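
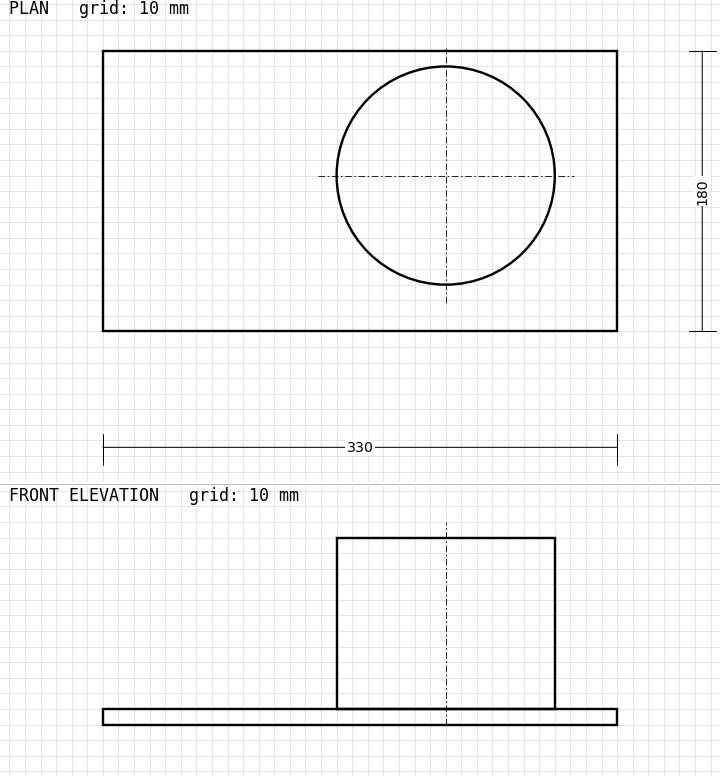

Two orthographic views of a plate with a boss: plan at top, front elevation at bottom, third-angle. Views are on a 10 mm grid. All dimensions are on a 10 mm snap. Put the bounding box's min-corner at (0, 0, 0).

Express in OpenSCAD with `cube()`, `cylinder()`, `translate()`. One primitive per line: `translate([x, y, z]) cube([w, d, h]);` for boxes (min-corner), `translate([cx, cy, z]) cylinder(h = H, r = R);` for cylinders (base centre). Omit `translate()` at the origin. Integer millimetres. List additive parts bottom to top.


cube([330, 180, 10]);
translate([220, 100, 10]) cylinder(h = 110, r = 70);


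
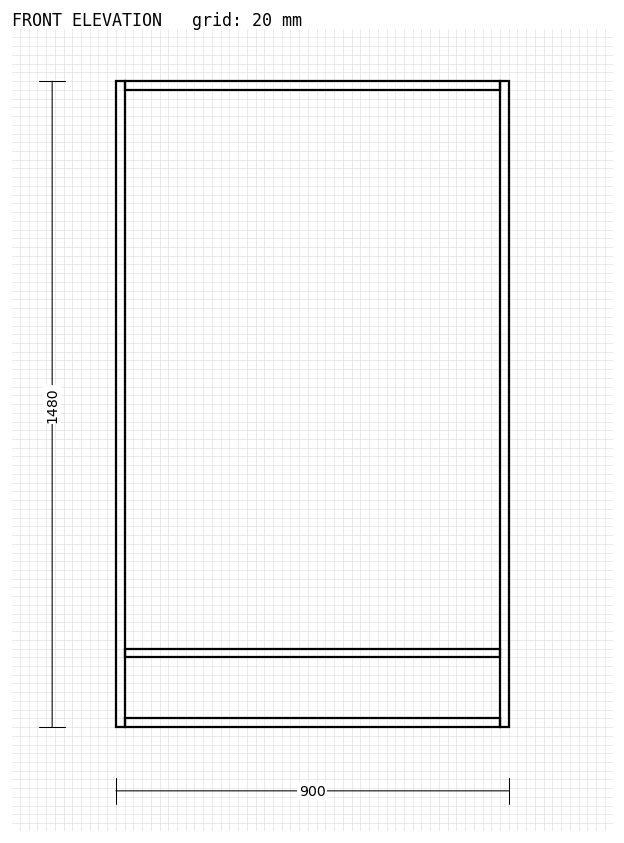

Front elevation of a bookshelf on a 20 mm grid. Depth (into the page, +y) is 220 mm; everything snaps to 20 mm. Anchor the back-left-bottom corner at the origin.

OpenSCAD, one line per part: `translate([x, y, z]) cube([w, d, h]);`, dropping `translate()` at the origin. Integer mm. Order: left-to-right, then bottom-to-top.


cube([20, 220, 1480]);
translate([20, 0, 0]) cube([860, 220, 20]);
translate([20, 0, 160]) cube([860, 220, 20]);
translate([20, 0, 1460]) cube([860, 220, 20]);
translate([880, 0, 0]) cube([20, 220, 1480]);


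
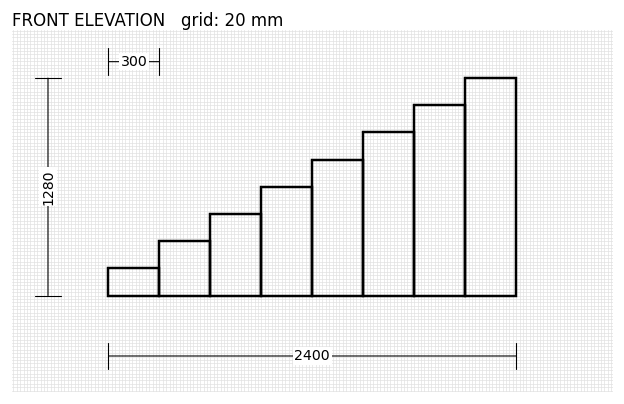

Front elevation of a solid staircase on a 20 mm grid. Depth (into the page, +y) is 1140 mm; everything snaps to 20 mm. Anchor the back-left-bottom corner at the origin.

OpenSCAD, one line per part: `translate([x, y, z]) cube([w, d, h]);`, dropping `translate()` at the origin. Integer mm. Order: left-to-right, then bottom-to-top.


cube([300, 1140, 160]);
translate([300, 0, 0]) cube([300, 1140, 320]);
translate([600, 0, 0]) cube([300, 1140, 480]);
translate([900, 0, 0]) cube([300, 1140, 640]);
translate([1200, 0, 0]) cube([300, 1140, 800]);
translate([1500, 0, 0]) cube([300, 1140, 960]);
translate([1800, 0, 0]) cube([300, 1140, 1120]);
translate([2100, 0, 0]) cube([300, 1140, 1280]);


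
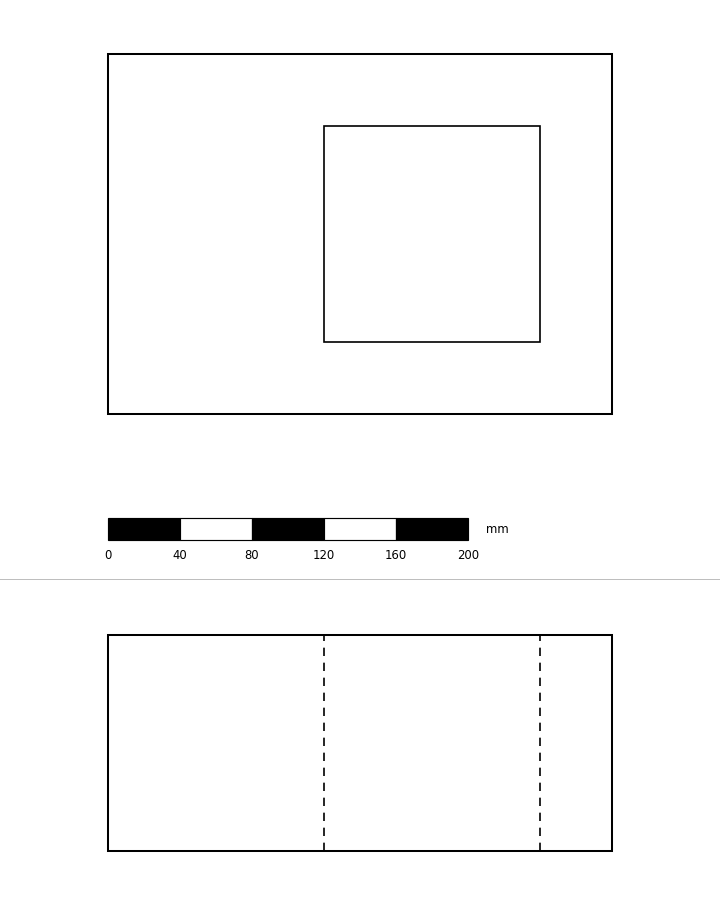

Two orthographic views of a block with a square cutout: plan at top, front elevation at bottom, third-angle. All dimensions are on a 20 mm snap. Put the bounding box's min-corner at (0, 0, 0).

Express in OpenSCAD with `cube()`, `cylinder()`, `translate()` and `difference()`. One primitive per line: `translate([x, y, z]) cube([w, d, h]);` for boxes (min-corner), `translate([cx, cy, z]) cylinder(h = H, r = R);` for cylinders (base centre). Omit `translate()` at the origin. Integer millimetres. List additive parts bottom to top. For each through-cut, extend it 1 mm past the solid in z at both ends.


difference() {
  cube([280, 200, 120]);
  translate([120, 40, -1]) cube([120, 120, 122]);
}


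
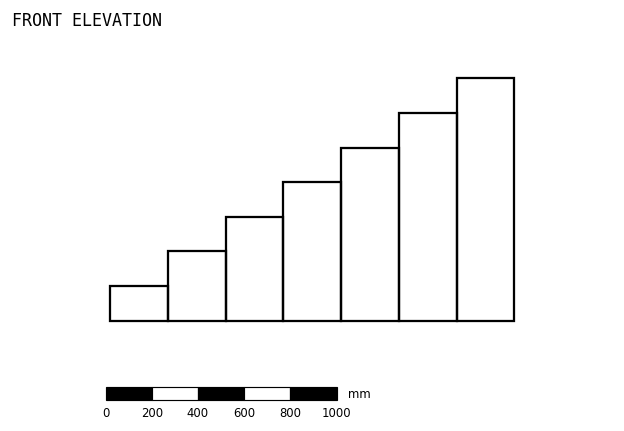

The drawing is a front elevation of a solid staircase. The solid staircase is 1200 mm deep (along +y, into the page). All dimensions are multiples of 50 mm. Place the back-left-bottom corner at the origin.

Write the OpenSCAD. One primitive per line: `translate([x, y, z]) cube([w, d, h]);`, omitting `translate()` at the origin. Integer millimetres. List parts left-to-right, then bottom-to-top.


cube([250, 1200, 150]);
translate([250, 0, 0]) cube([250, 1200, 300]);
translate([500, 0, 0]) cube([250, 1200, 450]);
translate([750, 0, 0]) cube([250, 1200, 600]);
translate([1000, 0, 0]) cube([250, 1200, 750]);
translate([1250, 0, 0]) cube([250, 1200, 900]);
translate([1500, 0, 0]) cube([250, 1200, 1050]);


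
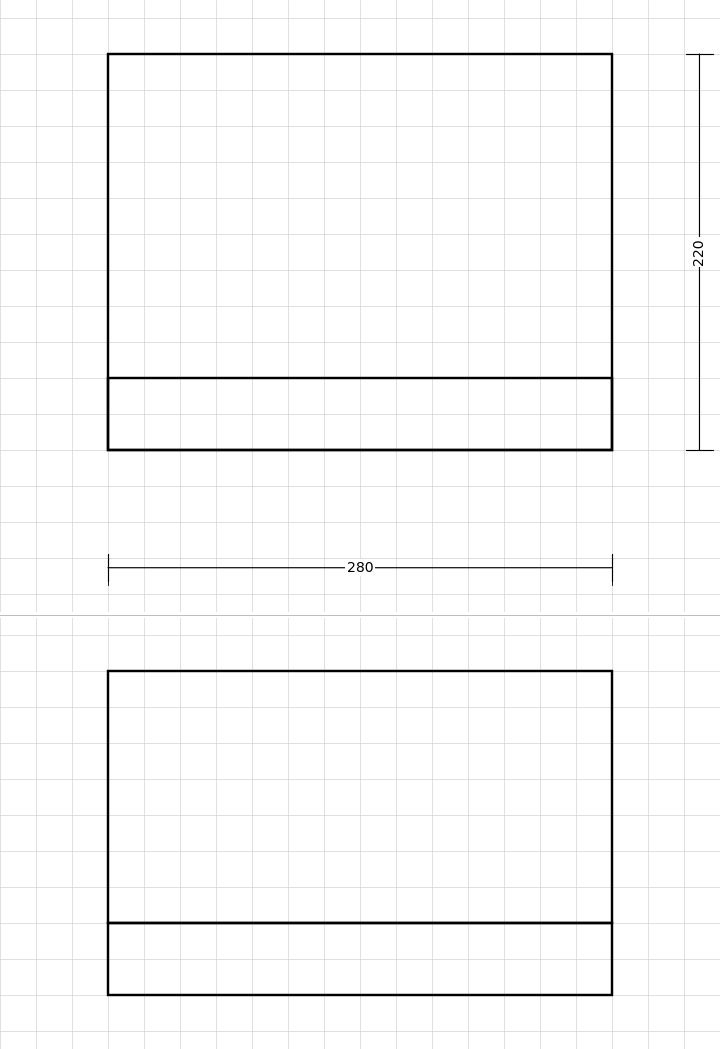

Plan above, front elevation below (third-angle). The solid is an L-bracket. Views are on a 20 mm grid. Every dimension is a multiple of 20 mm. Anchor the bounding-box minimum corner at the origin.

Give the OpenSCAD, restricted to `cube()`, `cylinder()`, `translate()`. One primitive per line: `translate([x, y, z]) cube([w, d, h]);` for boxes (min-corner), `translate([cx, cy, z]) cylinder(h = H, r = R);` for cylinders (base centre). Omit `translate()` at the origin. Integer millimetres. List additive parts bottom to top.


cube([280, 220, 40]);
translate([0, 0, 40]) cube([280, 40, 140]);


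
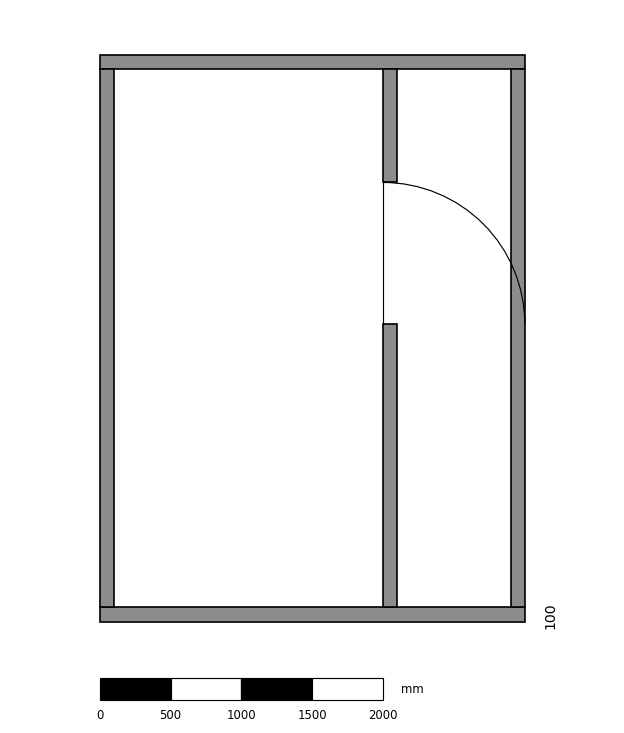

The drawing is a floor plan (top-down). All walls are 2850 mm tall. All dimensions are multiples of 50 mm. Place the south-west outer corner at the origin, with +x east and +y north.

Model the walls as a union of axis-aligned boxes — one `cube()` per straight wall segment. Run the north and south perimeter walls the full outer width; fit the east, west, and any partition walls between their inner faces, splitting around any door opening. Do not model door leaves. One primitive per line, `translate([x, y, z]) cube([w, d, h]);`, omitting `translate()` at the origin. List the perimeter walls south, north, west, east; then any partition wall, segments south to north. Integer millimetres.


cube([3000, 100, 2850]);
translate([0, 3900, 0]) cube([3000, 100, 2850]);
translate([0, 100, 0]) cube([100, 3800, 2850]);
translate([2900, 100, 0]) cube([100, 3800, 2850]);
translate([2000, 100, 0]) cube([100, 2000, 2850]);
translate([2000, 3100, 0]) cube([100, 800, 2850]);


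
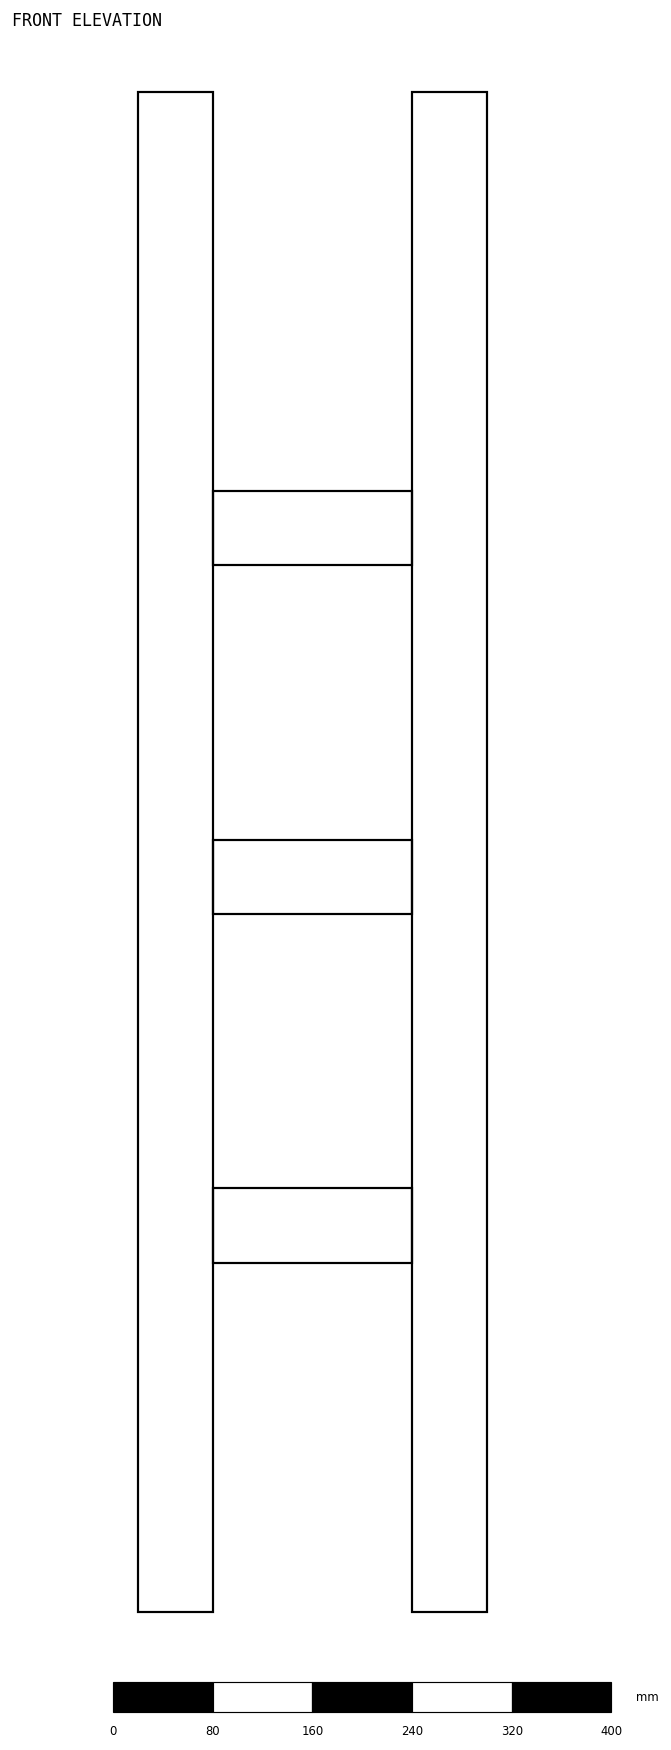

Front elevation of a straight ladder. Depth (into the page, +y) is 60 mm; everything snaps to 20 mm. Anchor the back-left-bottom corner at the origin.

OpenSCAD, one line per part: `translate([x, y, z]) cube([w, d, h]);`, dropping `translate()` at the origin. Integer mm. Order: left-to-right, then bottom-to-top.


cube([60, 60, 1220]);
translate([60, 0, 280]) cube([160, 60, 60]);
translate([60, 0, 560]) cube([160, 60, 60]);
translate([60, 0, 840]) cube([160, 60, 60]);
translate([220, 0, 0]) cube([60, 60, 1220]);


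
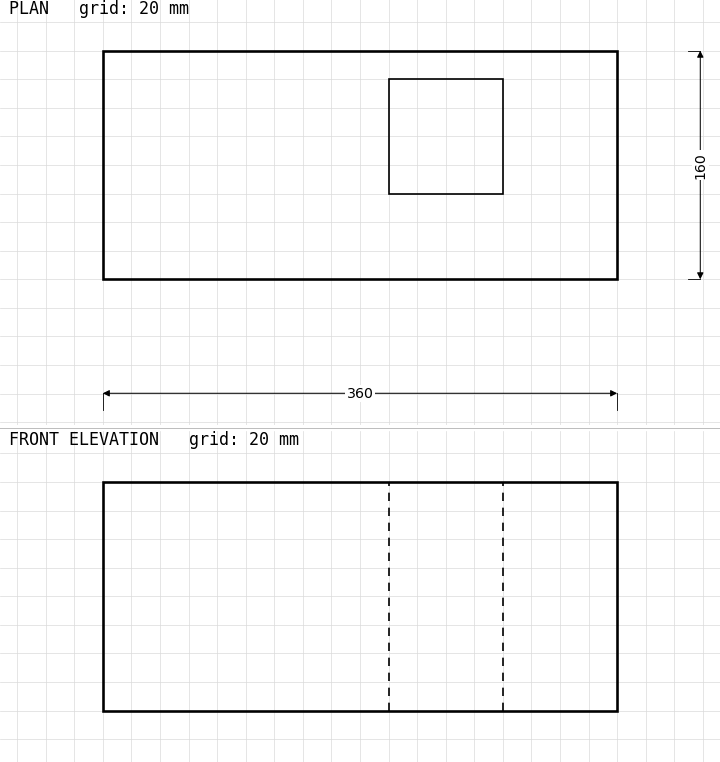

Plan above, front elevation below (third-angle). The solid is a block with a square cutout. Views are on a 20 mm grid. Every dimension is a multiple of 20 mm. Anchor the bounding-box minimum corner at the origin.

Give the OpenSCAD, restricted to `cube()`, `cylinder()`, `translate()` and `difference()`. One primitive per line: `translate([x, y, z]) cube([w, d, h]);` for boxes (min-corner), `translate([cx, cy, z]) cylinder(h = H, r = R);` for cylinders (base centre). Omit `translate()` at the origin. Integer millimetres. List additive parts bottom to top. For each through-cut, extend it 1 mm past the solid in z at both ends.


difference() {
  cube([360, 160, 160]);
  translate([200, 60, -1]) cube([80, 80, 162]);
}


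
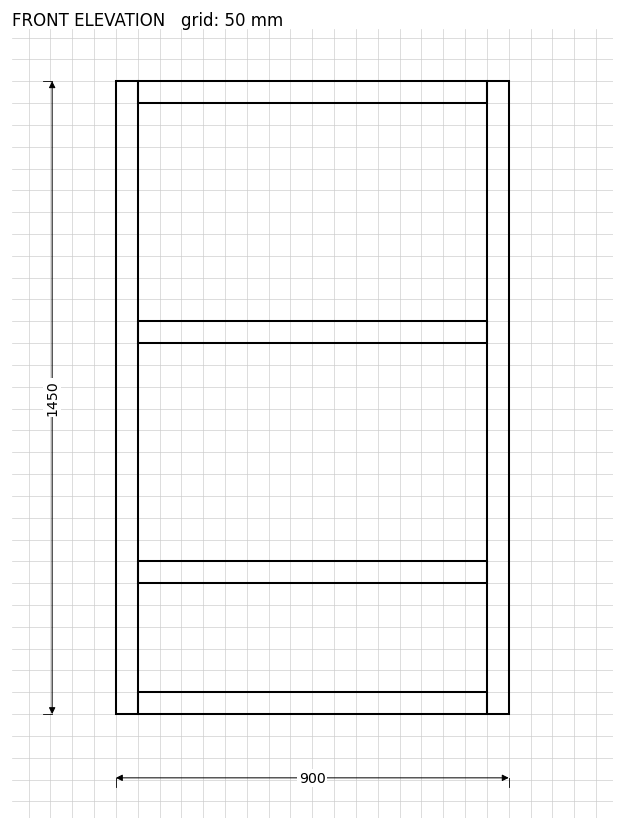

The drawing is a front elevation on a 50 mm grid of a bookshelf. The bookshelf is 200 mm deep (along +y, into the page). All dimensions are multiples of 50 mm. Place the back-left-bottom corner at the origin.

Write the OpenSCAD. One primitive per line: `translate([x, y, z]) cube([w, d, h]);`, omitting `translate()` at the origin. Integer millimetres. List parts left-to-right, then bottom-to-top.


cube([50, 200, 1450]);
translate([50, 0, 0]) cube([800, 200, 50]);
translate([50, 0, 300]) cube([800, 200, 50]);
translate([50, 0, 850]) cube([800, 200, 50]);
translate([50, 0, 1400]) cube([800, 200, 50]);
translate([850, 0, 0]) cube([50, 200, 1450]);


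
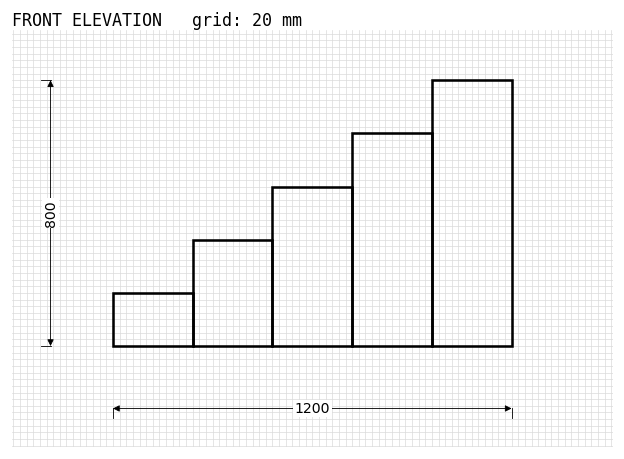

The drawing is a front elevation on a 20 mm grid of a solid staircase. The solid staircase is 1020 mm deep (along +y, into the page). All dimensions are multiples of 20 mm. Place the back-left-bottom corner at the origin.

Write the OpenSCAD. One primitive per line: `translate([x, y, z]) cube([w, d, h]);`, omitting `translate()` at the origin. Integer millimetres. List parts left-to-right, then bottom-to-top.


cube([240, 1020, 160]);
translate([240, 0, 0]) cube([240, 1020, 320]);
translate([480, 0, 0]) cube([240, 1020, 480]);
translate([720, 0, 0]) cube([240, 1020, 640]);
translate([960, 0, 0]) cube([240, 1020, 800]);


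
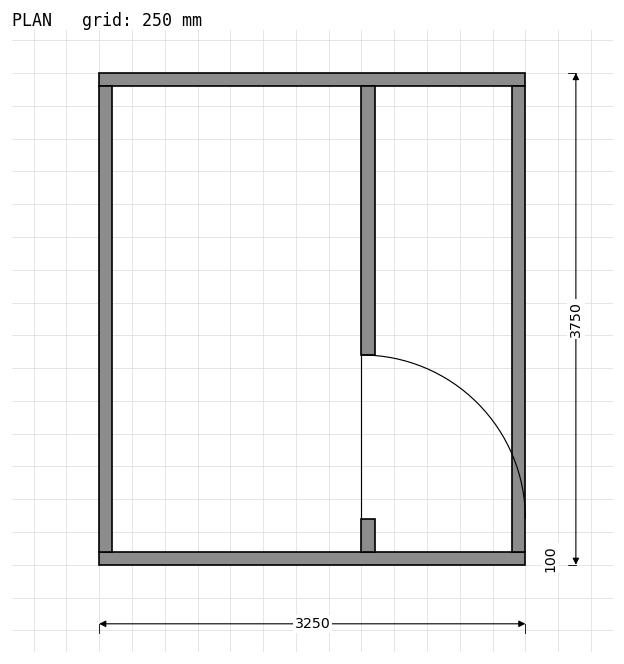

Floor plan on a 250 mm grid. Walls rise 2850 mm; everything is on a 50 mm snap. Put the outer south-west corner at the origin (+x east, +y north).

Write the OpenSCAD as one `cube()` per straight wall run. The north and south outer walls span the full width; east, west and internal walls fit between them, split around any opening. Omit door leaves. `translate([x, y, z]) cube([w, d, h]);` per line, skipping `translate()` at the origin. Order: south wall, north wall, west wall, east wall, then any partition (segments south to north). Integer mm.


cube([3250, 100, 2850]);
translate([0, 3650, 0]) cube([3250, 100, 2850]);
translate([0, 100, 0]) cube([100, 3550, 2850]);
translate([3150, 100, 0]) cube([100, 3550, 2850]);
translate([2000, 100, 0]) cube([100, 250, 2850]);
translate([2000, 1600, 0]) cube([100, 2050, 2850]);


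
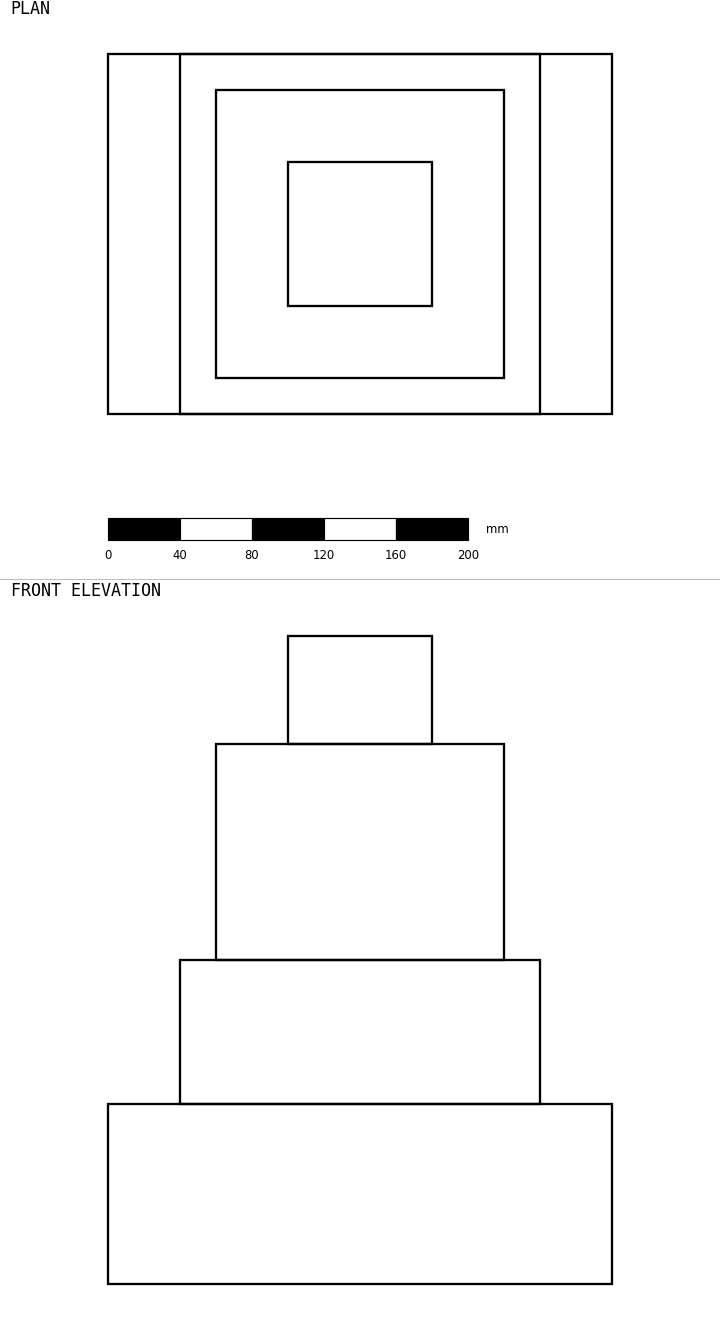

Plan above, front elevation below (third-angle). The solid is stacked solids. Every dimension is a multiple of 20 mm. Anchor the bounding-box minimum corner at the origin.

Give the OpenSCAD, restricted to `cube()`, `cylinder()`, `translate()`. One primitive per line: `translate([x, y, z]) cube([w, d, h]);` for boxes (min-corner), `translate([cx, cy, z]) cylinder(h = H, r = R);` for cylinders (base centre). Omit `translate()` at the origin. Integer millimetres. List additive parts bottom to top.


cube([280, 200, 100]);
translate([40, 0, 100]) cube([200, 200, 80]);
translate([60, 20, 180]) cube([160, 160, 120]);
translate([100, 60, 300]) cube([80, 80, 60]);


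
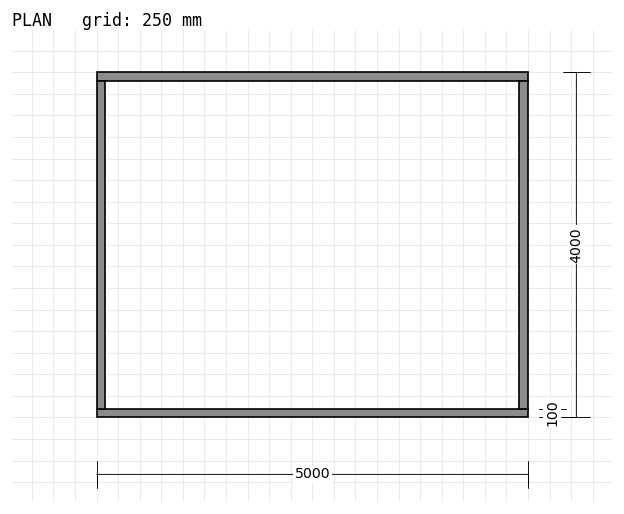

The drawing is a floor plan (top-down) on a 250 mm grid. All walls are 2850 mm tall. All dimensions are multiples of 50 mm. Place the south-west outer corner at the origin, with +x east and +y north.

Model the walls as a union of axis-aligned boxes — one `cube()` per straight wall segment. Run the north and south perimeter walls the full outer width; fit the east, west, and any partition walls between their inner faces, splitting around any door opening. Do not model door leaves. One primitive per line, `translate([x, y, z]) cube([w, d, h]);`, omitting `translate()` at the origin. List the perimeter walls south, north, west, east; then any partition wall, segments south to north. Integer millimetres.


cube([5000, 100, 2850]);
translate([0, 3900, 0]) cube([5000, 100, 2850]);
translate([0, 100, 0]) cube([100, 3800, 2850]);
translate([4900, 100, 0]) cube([100, 3800, 2850]);


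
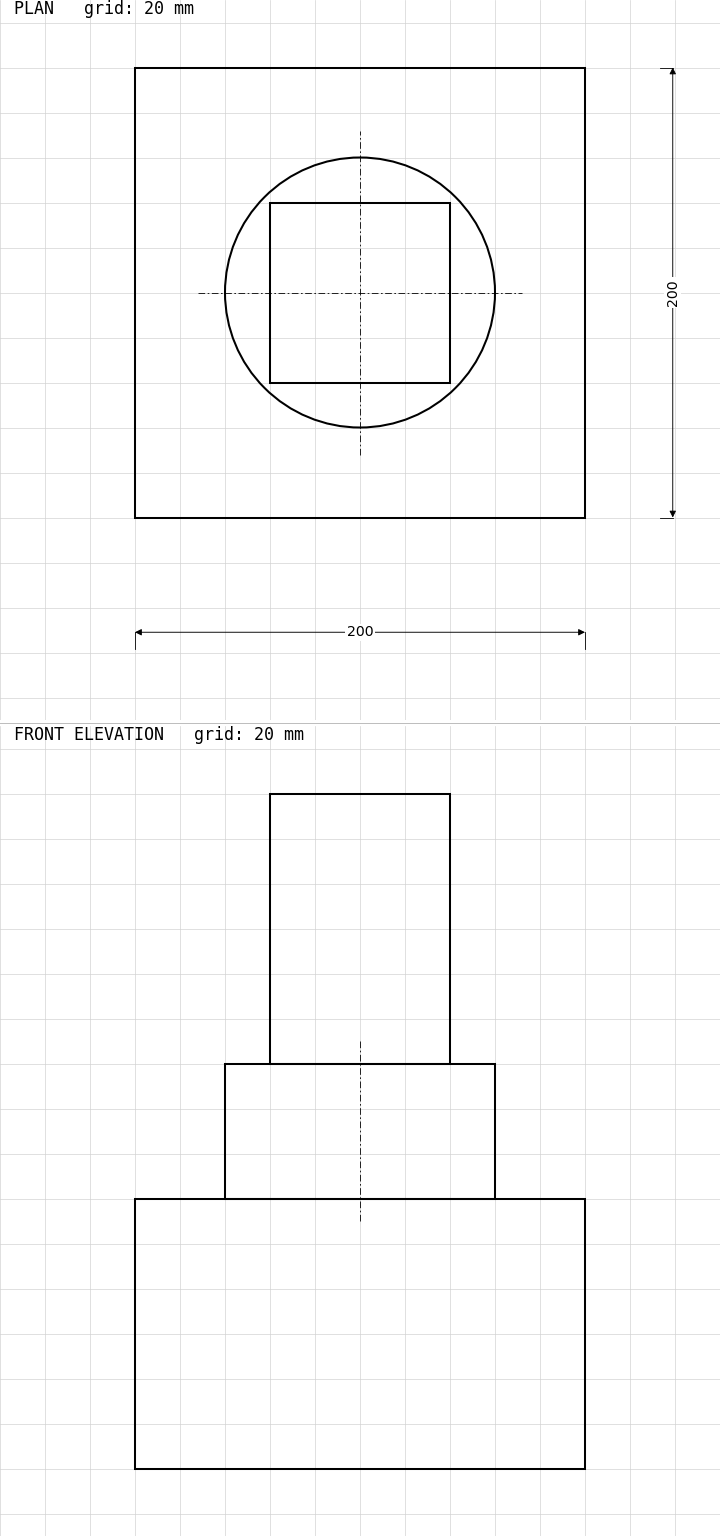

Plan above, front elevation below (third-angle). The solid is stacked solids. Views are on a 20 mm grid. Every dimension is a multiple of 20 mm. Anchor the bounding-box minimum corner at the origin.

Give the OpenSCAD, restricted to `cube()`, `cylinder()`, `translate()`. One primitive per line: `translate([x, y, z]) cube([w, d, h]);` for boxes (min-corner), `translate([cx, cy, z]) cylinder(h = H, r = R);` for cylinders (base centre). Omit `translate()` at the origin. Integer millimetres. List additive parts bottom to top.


cube([200, 200, 120]);
translate([100, 100, 120]) cylinder(h = 60, r = 60);
translate([60, 60, 180]) cube([80, 80, 120]);


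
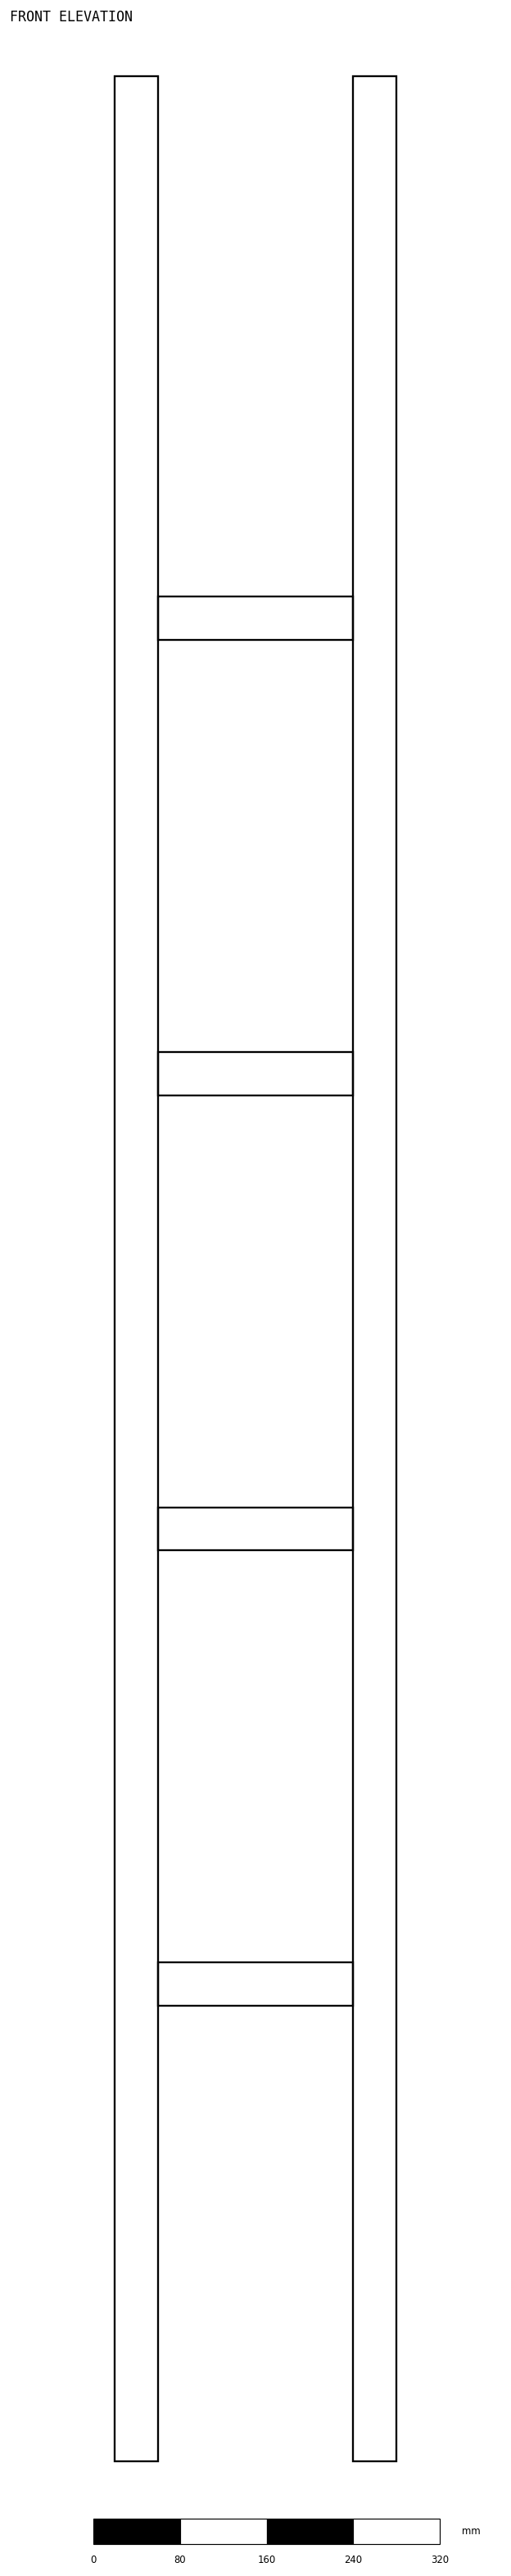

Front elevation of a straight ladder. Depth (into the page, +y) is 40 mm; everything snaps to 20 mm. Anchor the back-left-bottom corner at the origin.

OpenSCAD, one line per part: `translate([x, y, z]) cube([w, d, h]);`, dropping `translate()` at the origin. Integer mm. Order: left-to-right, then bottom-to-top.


cube([40, 40, 2200]);
translate([40, 0, 420]) cube([180, 40, 40]);
translate([40, 0, 840]) cube([180, 40, 40]);
translate([40, 0, 1260]) cube([180, 40, 40]);
translate([40, 0, 1680]) cube([180, 40, 40]);
translate([220, 0, 0]) cube([40, 40, 2200]);


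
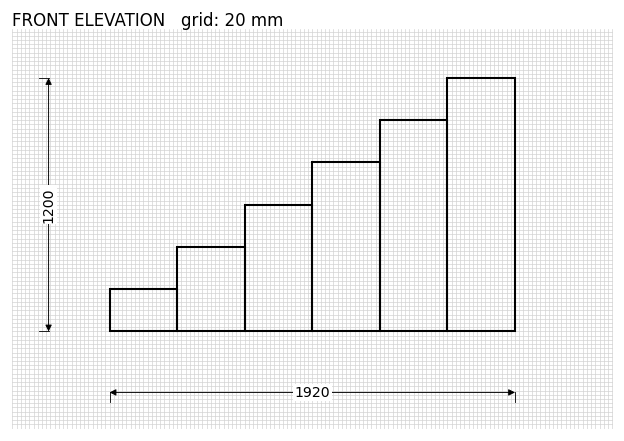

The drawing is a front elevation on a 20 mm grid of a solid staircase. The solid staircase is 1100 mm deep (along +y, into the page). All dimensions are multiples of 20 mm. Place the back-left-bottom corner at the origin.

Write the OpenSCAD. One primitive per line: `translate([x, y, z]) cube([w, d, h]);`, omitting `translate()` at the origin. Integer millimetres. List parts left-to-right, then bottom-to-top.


cube([320, 1100, 200]);
translate([320, 0, 0]) cube([320, 1100, 400]);
translate([640, 0, 0]) cube([320, 1100, 600]);
translate([960, 0, 0]) cube([320, 1100, 800]);
translate([1280, 0, 0]) cube([320, 1100, 1000]);
translate([1600, 0, 0]) cube([320, 1100, 1200]);


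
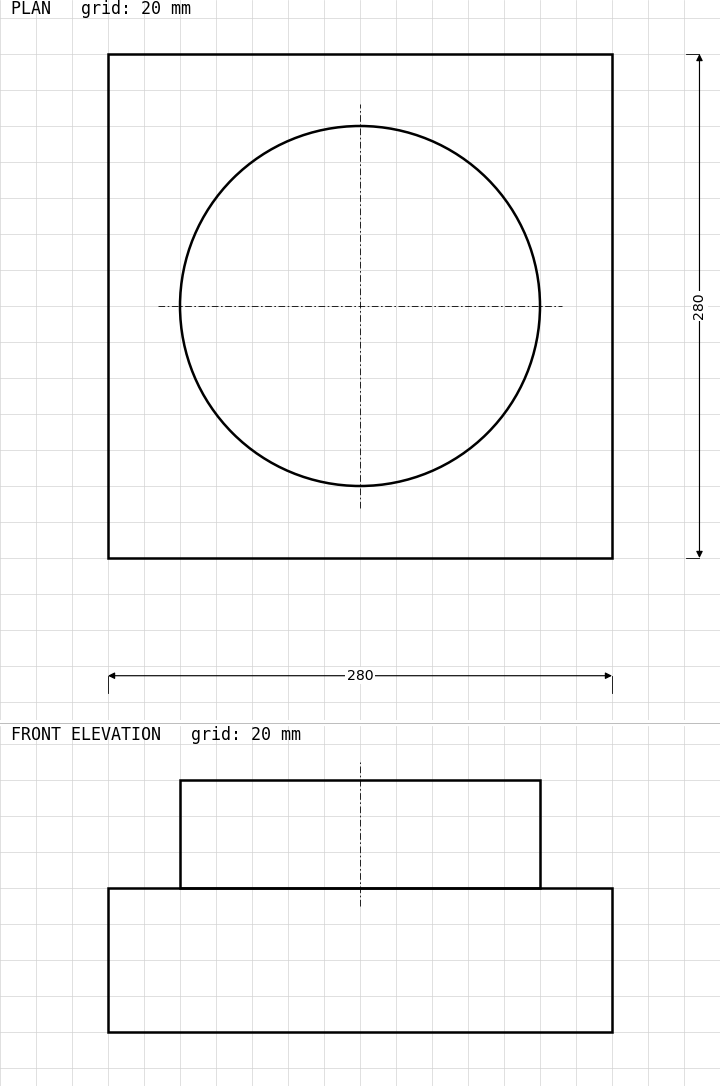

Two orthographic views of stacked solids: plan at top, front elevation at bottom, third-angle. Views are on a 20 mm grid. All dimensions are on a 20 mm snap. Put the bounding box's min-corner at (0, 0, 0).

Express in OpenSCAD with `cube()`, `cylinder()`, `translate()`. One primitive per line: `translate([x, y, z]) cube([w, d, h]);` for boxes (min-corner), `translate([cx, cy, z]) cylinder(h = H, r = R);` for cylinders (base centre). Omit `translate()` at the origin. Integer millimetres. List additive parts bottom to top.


cube([280, 280, 80]);
translate([140, 140, 80]) cylinder(h = 60, r = 100);


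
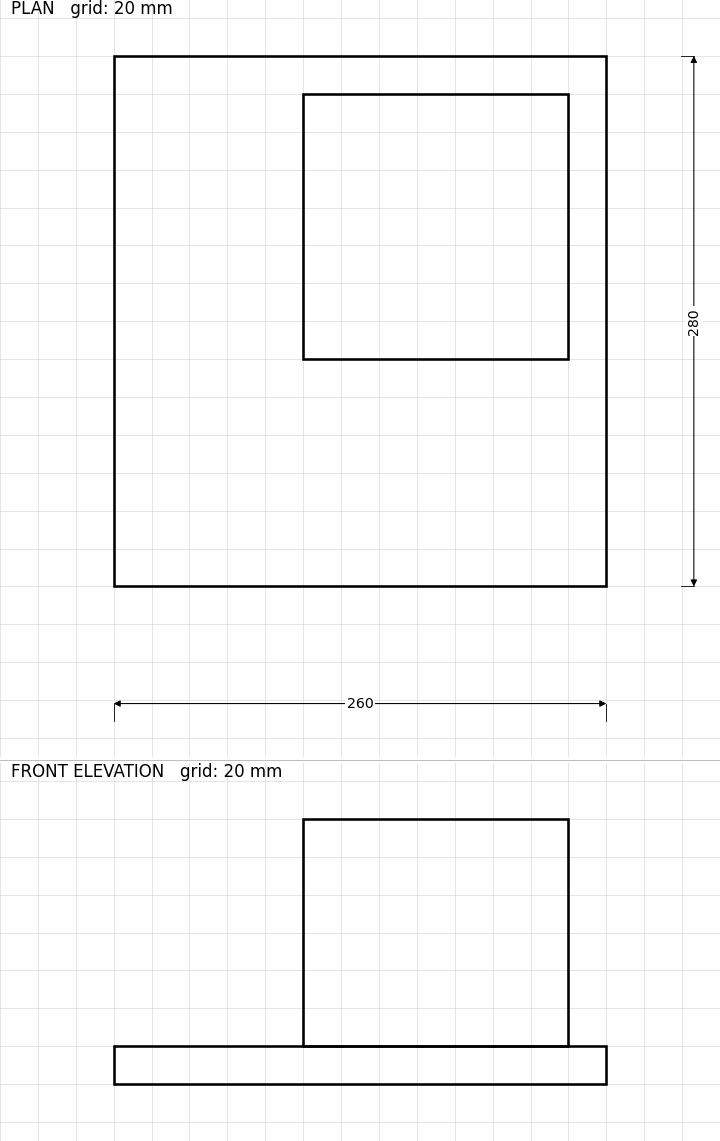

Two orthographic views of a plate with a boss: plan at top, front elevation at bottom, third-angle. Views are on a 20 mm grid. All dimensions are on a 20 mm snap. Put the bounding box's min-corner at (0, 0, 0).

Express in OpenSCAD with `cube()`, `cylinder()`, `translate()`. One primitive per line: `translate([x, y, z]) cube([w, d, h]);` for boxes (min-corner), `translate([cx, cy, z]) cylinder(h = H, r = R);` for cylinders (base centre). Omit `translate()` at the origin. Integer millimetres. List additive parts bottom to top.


cube([260, 280, 20]);
translate([100, 120, 20]) cube([140, 140, 120]);


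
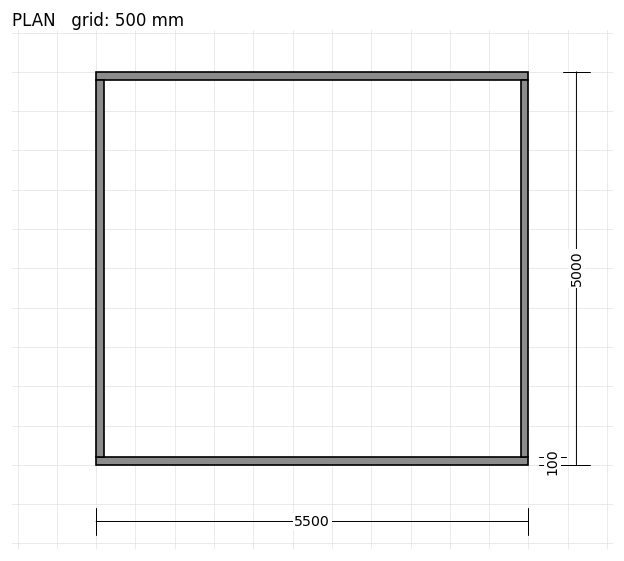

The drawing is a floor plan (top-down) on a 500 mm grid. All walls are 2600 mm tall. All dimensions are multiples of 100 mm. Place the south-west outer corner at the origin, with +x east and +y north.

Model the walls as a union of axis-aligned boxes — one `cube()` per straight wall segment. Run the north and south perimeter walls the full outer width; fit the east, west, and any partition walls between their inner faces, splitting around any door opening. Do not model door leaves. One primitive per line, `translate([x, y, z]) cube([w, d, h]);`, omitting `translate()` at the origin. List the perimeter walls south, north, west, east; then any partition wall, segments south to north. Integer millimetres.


cube([5500, 100, 2600]);
translate([0, 4900, 0]) cube([5500, 100, 2600]);
translate([0, 100, 0]) cube([100, 4800, 2600]);
translate([5400, 100, 0]) cube([100, 4800, 2600]);


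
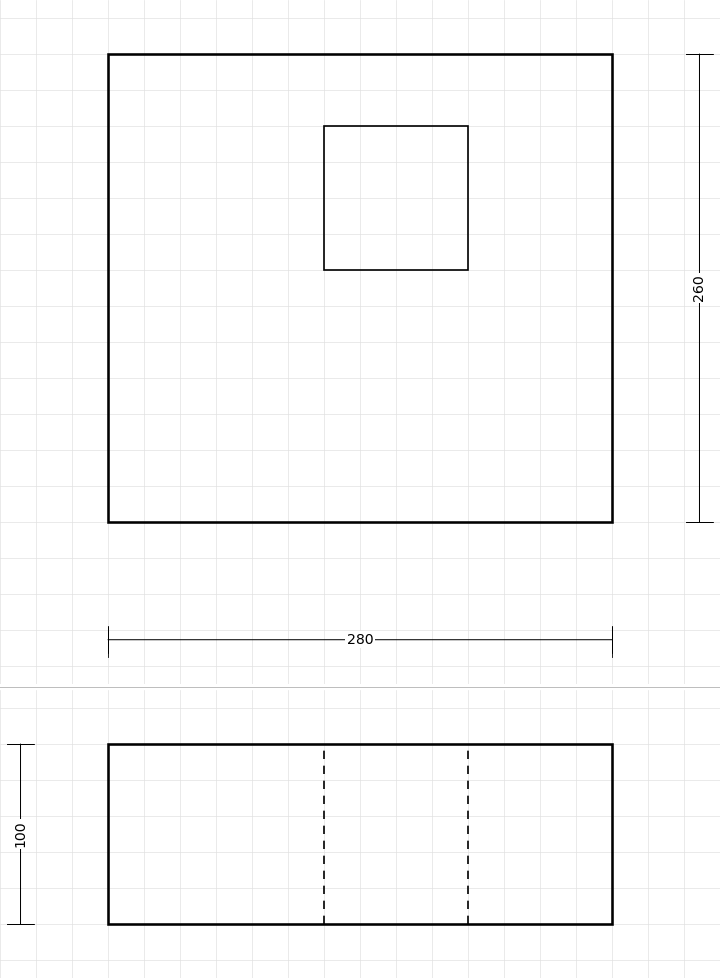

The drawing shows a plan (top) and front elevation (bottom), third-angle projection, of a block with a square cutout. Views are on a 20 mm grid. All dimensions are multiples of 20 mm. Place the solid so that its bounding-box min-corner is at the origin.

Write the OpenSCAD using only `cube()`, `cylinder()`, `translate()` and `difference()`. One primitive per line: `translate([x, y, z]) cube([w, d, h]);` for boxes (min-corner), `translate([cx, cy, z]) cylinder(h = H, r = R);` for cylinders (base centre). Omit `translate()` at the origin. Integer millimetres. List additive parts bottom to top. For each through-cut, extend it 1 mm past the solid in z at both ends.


difference() {
  cube([280, 260, 100]);
  translate([120, 140, -1]) cube([80, 80, 102]);
}


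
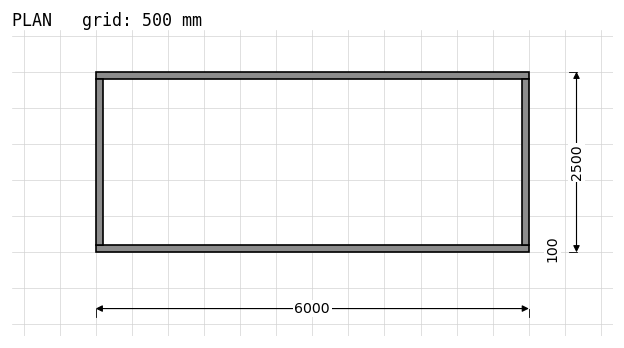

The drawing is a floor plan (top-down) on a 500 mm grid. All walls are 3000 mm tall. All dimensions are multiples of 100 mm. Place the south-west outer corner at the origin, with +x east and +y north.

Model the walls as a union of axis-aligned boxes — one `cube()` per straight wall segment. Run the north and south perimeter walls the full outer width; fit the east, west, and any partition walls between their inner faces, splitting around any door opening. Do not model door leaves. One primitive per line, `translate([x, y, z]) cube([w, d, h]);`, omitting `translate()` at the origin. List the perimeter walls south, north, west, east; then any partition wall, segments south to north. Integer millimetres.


cube([6000, 100, 3000]);
translate([0, 2400, 0]) cube([6000, 100, 3000]);
translate([0, 100, 0]) cube([100, 2300, 3000]);
translate([5900, 100, 0]) cube([100, 2300, 3000]);


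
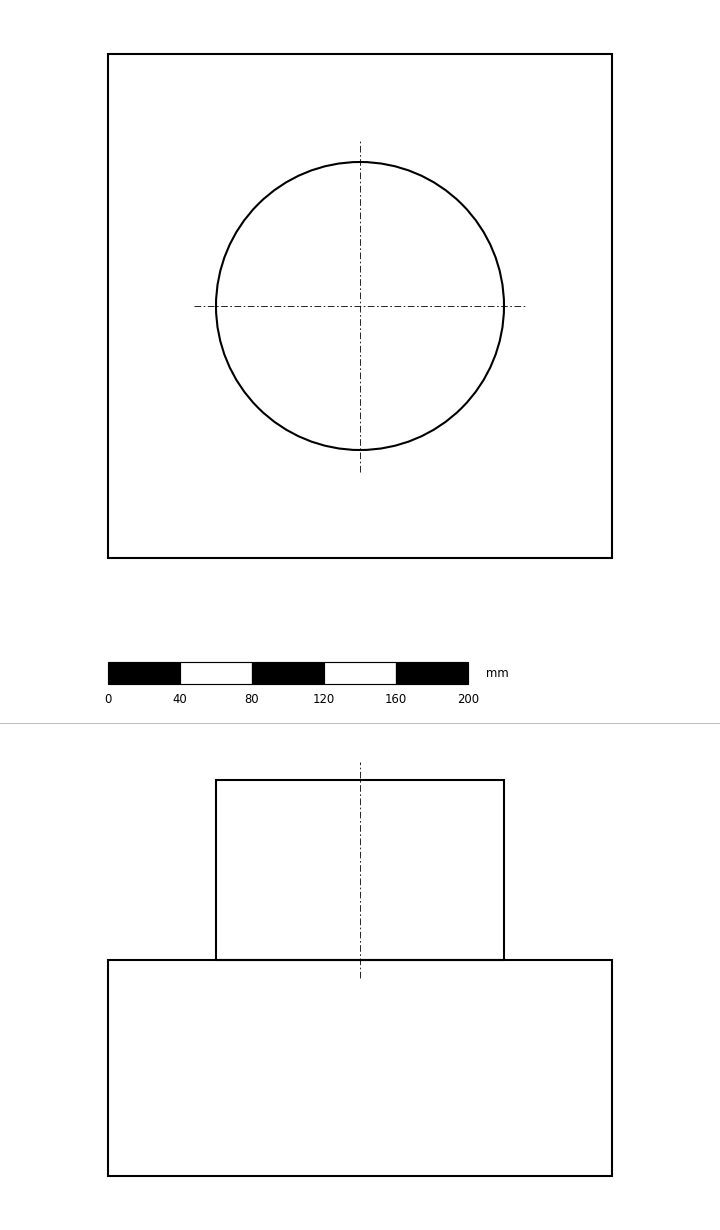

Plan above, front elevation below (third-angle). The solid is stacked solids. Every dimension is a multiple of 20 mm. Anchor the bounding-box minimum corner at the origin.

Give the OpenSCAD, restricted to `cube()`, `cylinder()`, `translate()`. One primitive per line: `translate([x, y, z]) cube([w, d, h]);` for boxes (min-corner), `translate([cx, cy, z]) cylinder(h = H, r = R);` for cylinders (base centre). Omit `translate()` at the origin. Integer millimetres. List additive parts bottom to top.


cube([280, 280, 120]);
translate([140, 140, 120]) cylinder(h = 100, r = 80);


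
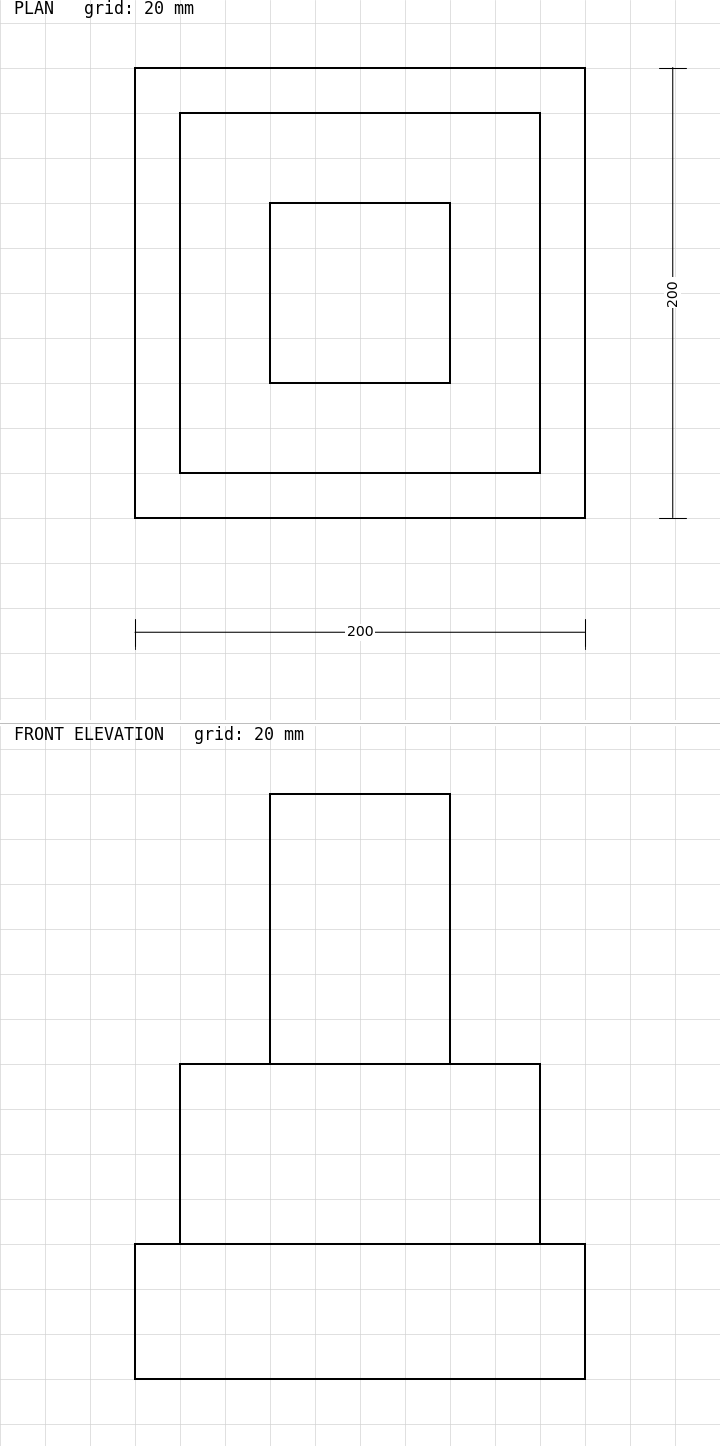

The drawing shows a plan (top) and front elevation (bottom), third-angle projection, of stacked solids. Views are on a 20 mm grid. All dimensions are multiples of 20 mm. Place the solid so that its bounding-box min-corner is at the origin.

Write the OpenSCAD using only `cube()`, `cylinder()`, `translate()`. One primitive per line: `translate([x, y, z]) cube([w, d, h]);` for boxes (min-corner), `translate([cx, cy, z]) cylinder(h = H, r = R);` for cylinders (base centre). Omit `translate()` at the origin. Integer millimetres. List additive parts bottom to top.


cube([200, 200, 60]);
translate([20, 20, 60]) cube([160, 160, 80]);
translate([60, 60, 140]) cube([80, 80, 120]);


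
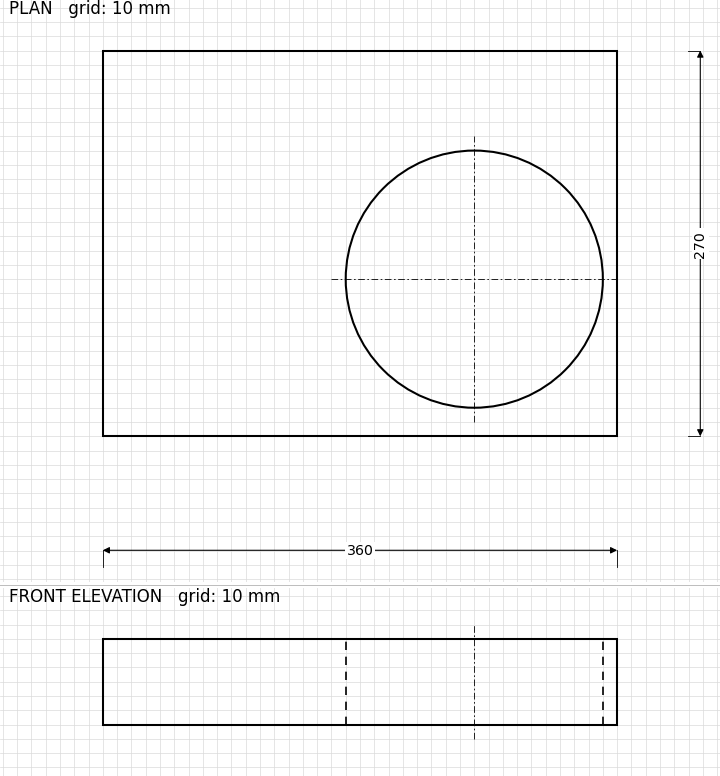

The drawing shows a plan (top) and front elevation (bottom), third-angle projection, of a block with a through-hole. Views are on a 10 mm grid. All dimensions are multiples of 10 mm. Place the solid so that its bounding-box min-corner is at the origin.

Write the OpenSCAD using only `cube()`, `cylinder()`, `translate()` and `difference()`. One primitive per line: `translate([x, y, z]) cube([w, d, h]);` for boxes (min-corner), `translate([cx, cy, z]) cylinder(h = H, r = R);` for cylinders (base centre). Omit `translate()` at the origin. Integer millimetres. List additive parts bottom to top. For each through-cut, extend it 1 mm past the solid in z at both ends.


difference() {
  cube([360, 270, 60]);
  translate([260, 110, -1]) cylinder(h = 62, r = 90);
}


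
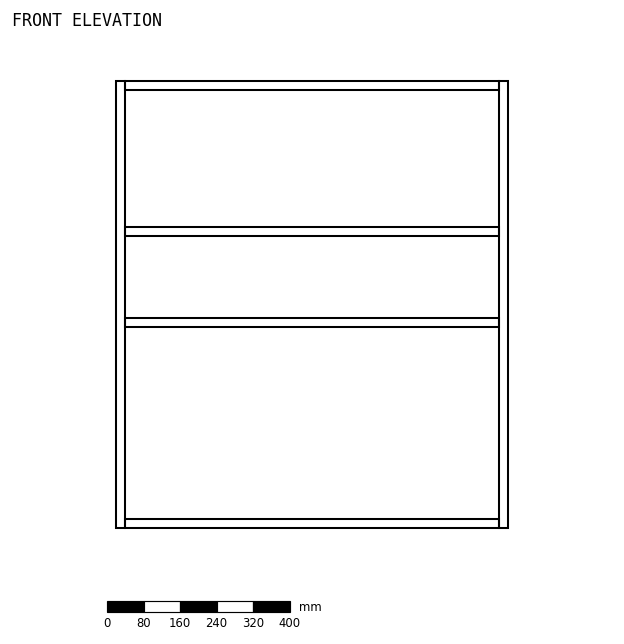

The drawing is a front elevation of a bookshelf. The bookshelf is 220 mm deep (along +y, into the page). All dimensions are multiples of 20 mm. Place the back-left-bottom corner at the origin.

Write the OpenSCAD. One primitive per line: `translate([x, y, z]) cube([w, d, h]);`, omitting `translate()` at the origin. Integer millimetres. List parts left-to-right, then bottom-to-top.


cube([20, 220, 980]);
translate([20, 0, 0]) cube([820, 220, 20]);
translate([20, 0, 440]) cube([820, 220, 20]);
translate([20, 0, 640]) cube([820, 220, 20]);
translate([20, 0, 960]) cube([820, 220, 20]);
translate([840, 0, 0]) cube([20, 220, 980]);


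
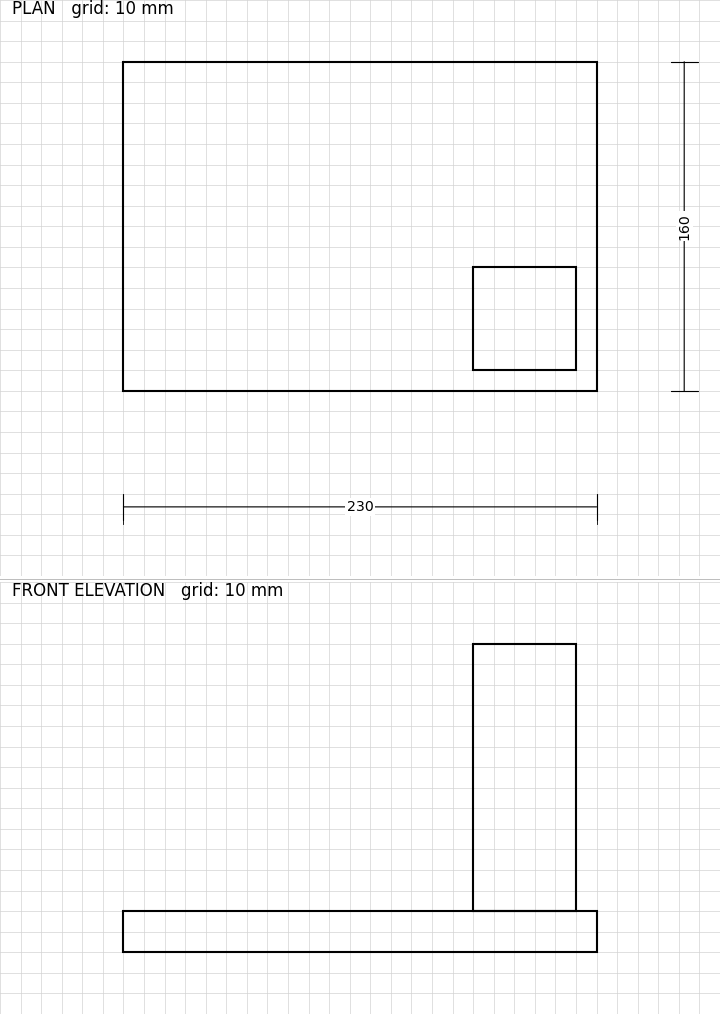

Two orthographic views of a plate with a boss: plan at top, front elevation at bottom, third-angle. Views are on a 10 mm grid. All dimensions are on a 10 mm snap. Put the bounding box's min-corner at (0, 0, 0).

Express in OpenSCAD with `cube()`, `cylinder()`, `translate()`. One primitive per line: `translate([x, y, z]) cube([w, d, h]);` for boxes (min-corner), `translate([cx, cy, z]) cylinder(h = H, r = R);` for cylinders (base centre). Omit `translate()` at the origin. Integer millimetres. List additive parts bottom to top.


cube([230, 160, 20]);
translate([170, 10, 20]) cube([50, 50, 130]);


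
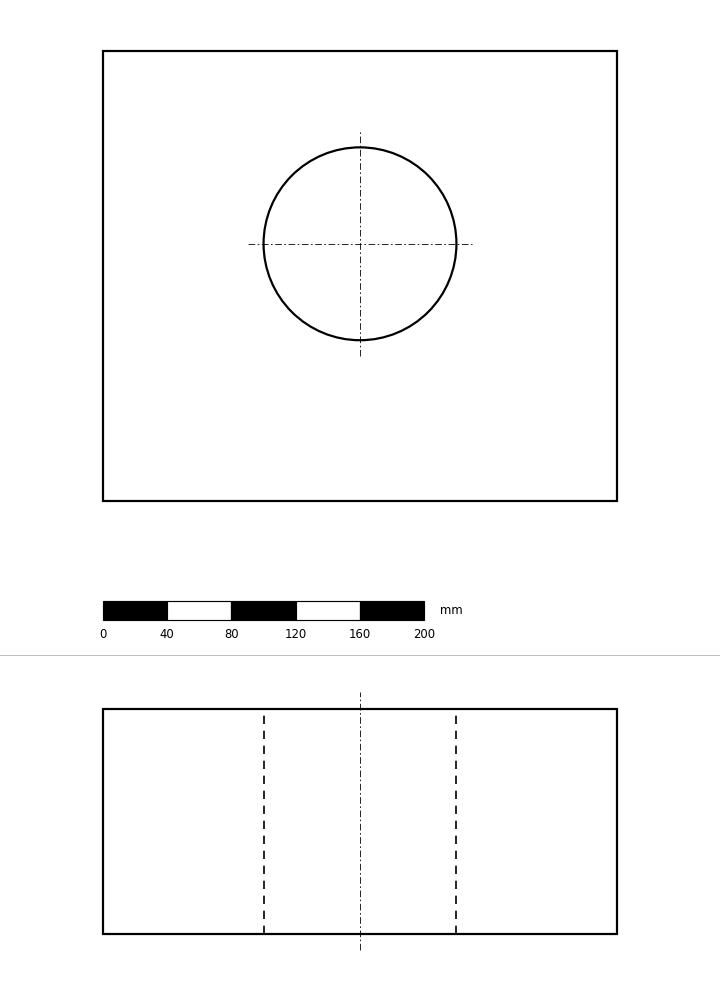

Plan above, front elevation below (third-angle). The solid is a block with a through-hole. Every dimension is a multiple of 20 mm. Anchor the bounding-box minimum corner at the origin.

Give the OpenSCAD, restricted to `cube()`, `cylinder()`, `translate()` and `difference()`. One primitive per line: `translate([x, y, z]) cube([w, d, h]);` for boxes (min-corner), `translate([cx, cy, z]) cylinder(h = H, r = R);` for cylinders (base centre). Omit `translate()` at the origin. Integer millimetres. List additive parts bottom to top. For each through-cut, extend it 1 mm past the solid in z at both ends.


difference() {
  cube([320, 280, 140]);
  translate([160, 160, -1]) cylinder(h = 142, r = 60);
}


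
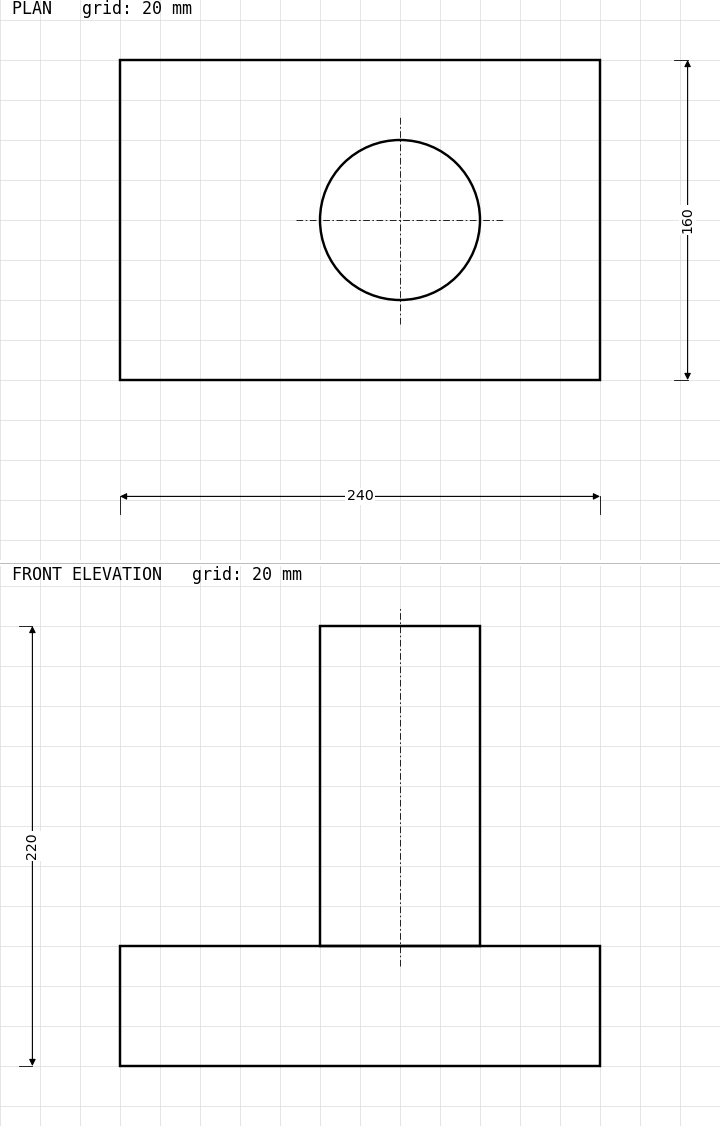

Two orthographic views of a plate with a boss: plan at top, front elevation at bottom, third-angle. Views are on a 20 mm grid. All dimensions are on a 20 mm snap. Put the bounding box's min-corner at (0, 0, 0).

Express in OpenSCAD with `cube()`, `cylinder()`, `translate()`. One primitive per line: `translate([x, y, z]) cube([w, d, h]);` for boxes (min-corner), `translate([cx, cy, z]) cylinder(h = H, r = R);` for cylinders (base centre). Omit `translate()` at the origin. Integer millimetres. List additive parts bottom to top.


cube([240, 160, 60]);
translate([140, 80, 60]) cylinder(h = 160, r = 40);


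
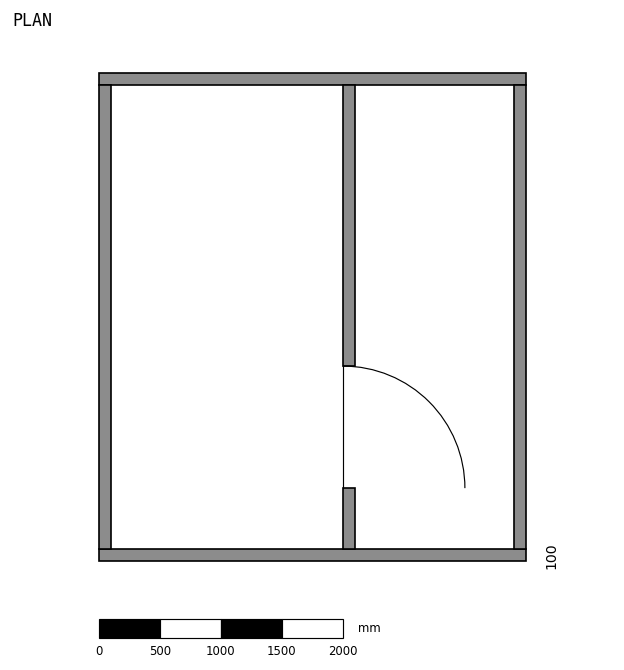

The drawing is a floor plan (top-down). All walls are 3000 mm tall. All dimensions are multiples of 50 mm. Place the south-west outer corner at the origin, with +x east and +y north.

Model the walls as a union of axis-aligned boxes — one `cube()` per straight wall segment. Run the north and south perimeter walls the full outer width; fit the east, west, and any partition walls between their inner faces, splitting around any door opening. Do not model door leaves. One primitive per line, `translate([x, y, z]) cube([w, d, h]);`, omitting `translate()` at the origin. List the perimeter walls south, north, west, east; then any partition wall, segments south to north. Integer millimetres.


cube([3500, 100, 3000]);
translate([0, 3900, 0]) cube([3500, 100, 3000]);
translate([0, 100, 0]) cube([100, 3800, 3000]);
translate([3400, 100, 0]) cube([100, 3800, 3000]);
translate([2000, 100, 0]) cube([100, 500, 3000]);
translate([2000, 1600, 0]) cube([100, 2300, 3000]);


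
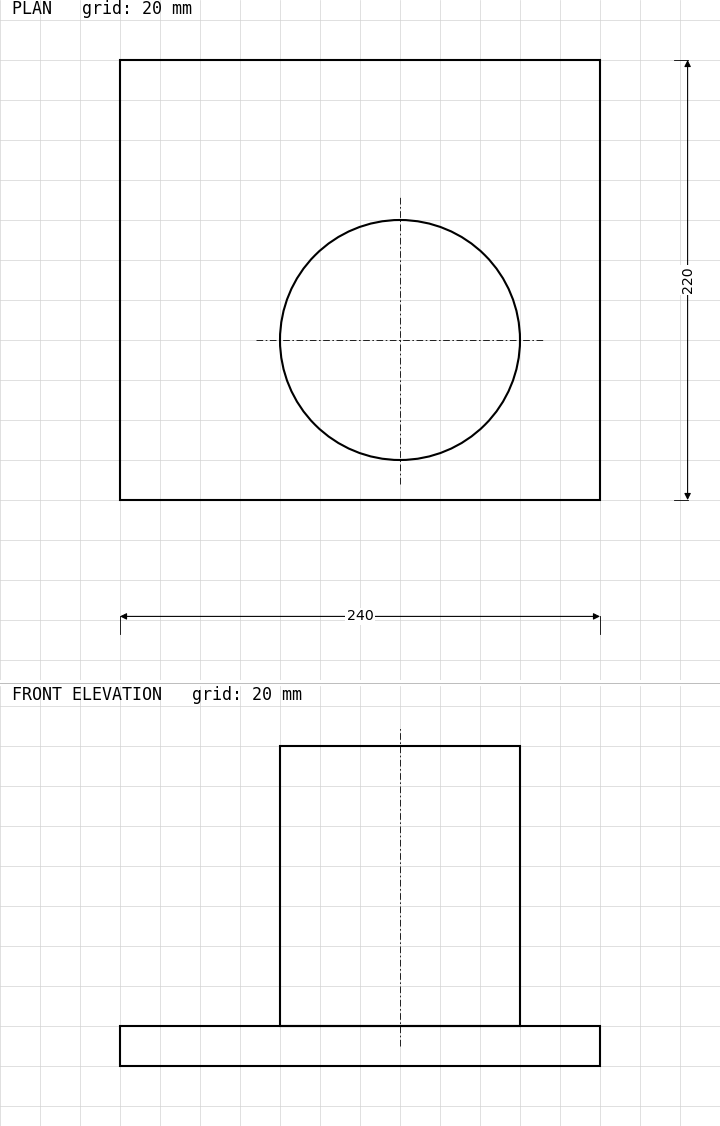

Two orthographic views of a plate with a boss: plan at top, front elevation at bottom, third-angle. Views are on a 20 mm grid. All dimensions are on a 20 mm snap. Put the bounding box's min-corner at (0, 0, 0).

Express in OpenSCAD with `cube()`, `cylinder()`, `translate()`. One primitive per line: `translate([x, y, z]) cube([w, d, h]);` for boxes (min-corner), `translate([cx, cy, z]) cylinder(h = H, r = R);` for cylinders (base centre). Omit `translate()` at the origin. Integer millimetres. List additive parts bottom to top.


cube([240, 220, 20]);
translate([140, 80, 20]) cylinder(h = 140, r = 60);


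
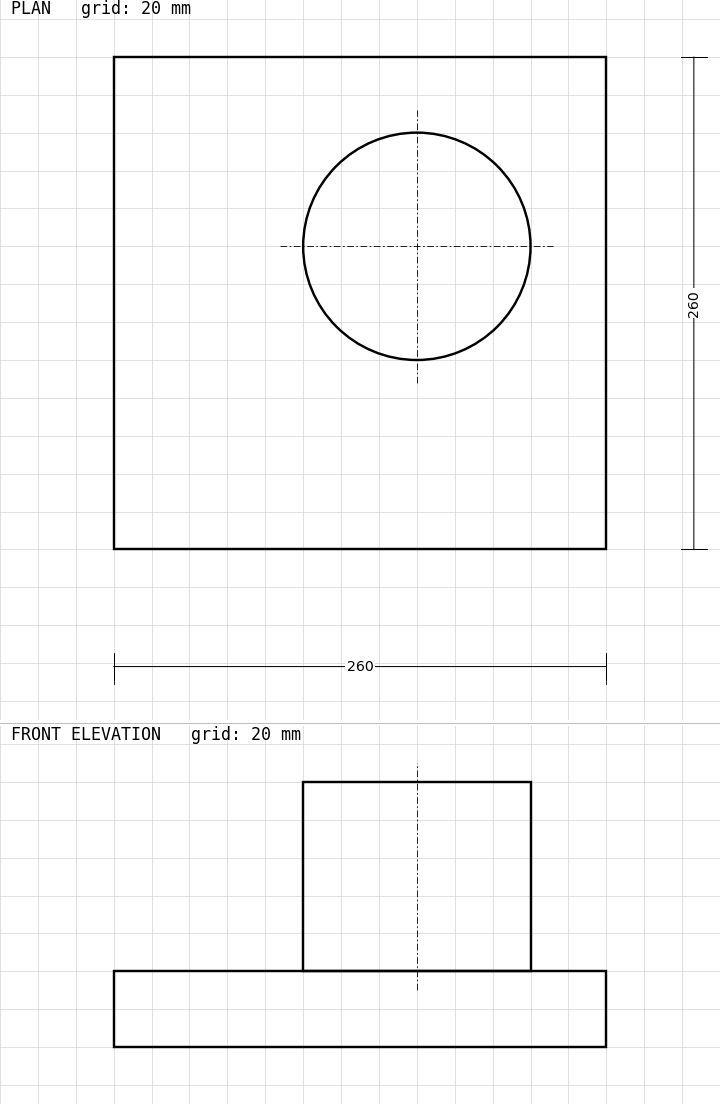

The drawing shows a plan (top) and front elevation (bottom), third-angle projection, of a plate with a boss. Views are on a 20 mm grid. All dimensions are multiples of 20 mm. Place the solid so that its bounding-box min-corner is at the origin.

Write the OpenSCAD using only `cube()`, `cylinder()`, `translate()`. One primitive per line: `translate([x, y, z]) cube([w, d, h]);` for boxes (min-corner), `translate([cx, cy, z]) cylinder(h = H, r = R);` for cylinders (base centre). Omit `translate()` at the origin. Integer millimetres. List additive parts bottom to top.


cube([260, 260, 40]);
translate([160, 160, 40]) cylinder(h = 100, r = 60);


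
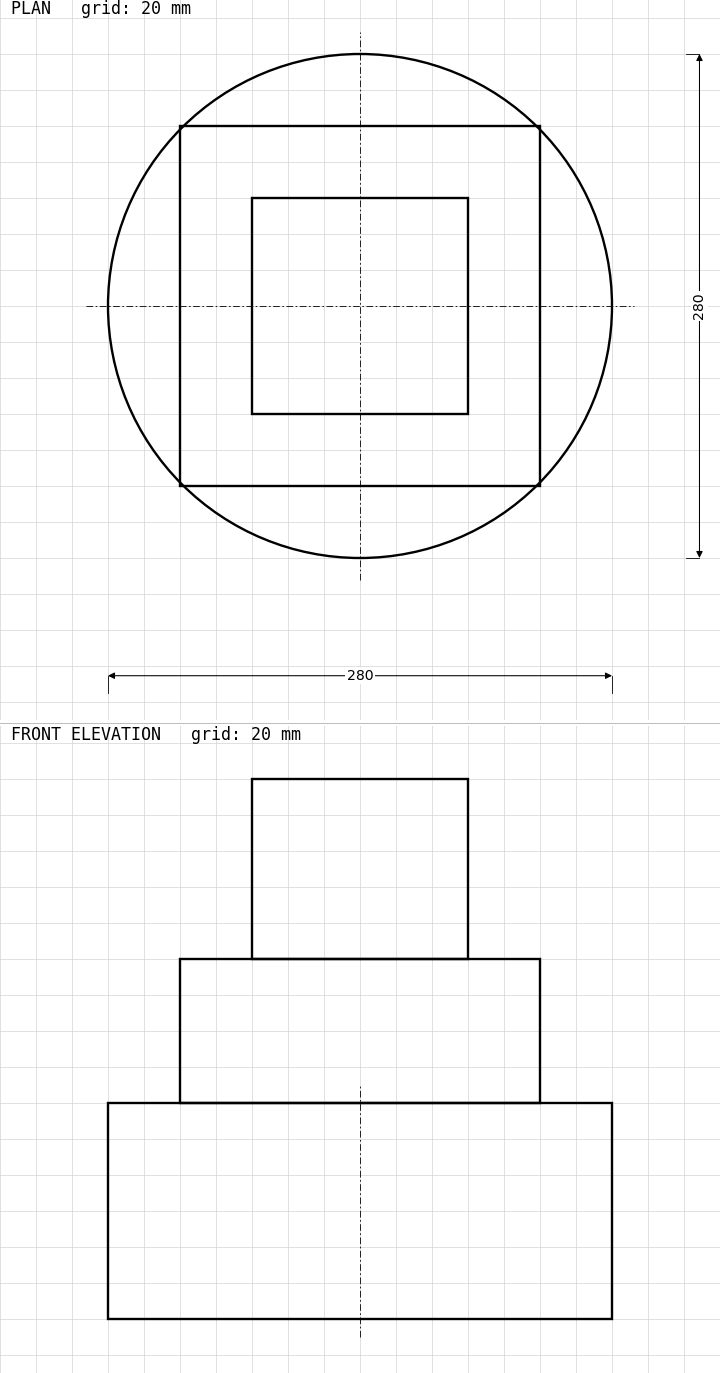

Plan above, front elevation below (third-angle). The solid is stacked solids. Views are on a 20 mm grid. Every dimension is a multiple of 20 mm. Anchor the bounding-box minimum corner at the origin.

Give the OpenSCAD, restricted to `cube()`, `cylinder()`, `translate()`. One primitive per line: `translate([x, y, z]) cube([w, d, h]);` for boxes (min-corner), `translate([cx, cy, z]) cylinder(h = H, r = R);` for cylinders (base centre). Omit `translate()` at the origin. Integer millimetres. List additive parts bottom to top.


translate([140, 140, 0]) cylinder(h = 120, r = 140);
translate([40, 40, 120]) cube([200, 200, 80]);
translate([80, 80, 200]) cube([120, 120, 100]);


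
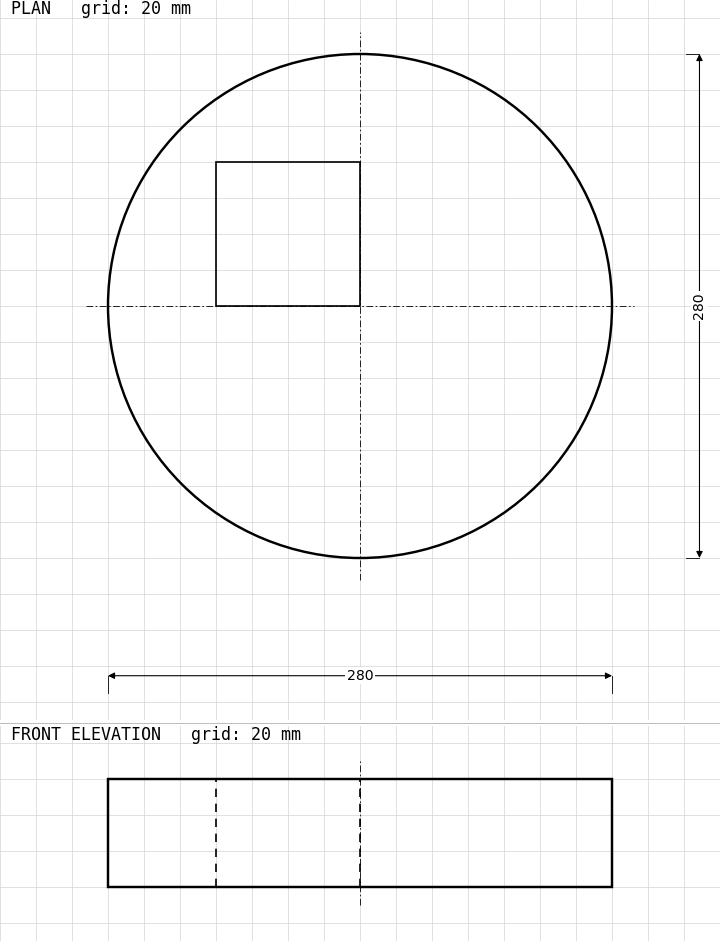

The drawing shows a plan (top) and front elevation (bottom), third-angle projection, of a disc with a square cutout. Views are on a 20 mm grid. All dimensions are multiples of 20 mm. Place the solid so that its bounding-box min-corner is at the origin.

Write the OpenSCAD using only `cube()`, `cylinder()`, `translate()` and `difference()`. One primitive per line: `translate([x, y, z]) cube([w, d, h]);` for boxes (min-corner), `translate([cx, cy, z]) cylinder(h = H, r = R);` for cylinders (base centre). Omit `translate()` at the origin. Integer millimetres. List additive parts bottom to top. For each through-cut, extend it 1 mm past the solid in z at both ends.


difference() {
  translate([140, 140, 0]) cylinder(h = 60, r = 140);
  translate([60, 140, -1]) cube([80, 80, 62]);
}


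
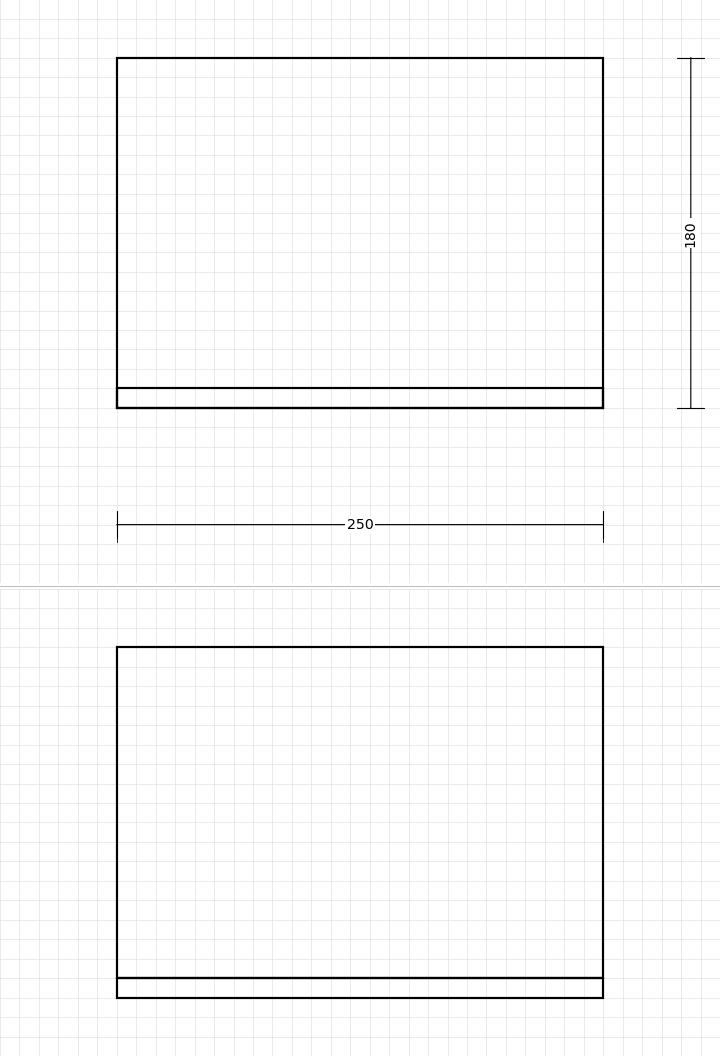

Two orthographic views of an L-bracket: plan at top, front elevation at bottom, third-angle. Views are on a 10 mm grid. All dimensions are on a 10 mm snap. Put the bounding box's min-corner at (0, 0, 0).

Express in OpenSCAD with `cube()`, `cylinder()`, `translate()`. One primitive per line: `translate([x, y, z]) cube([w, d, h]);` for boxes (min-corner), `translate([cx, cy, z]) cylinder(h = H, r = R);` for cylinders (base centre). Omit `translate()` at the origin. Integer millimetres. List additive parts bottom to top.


cube([250, 180, 10]);
translate([0, 0, 10]) cube([250, 10, 170]);
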